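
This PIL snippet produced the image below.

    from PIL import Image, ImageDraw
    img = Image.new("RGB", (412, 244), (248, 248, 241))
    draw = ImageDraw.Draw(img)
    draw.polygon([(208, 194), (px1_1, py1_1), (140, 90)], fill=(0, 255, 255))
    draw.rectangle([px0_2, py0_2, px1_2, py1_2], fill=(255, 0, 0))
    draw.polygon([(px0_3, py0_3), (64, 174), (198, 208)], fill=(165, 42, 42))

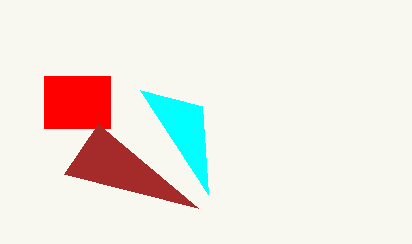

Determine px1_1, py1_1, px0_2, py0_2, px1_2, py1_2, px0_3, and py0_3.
px1_1 = 202
py1_1 = 106
px0_2 = 44
py0_2 = 76
px1_2 = 110
py1_2 = 128
px0_3 = 98
py0_3 = 124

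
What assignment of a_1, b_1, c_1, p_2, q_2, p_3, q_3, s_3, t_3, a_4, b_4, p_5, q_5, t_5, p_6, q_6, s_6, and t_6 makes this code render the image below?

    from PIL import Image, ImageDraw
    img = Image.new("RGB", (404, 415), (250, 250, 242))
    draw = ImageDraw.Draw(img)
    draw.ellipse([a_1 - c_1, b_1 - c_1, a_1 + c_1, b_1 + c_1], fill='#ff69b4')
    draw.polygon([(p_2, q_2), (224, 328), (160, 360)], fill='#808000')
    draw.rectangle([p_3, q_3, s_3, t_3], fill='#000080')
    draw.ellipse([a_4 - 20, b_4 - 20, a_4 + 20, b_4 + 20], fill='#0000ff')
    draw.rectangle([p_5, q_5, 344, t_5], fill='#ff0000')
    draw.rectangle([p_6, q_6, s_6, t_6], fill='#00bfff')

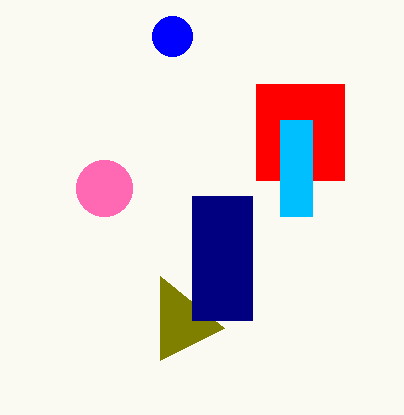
a_1 = 104; b_1 = 188; c_1 = 28; p_2 = 160; q_2 = 276; p_3 = 192; q_3 = 196; s_3 = 252; t_3 = 320; a_4 = 172; b_4 = 36; p_5 = 256; q_5 = 84; t_5 = 180; p_6 = 280; q_6 = 120; s_6 = 312; t_6 = 216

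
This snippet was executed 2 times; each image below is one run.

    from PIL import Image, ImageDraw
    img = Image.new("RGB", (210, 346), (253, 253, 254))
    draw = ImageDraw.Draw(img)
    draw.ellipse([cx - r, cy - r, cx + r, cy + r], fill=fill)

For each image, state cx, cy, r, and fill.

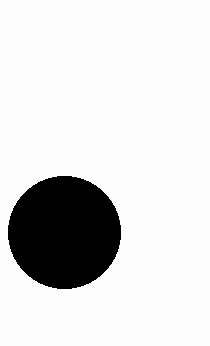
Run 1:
cx = 64
cy = 232
r = 56
fill = 'black'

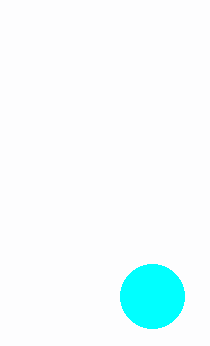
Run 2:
cx = 152
cy = 296
r = 32
fill = 'cyan'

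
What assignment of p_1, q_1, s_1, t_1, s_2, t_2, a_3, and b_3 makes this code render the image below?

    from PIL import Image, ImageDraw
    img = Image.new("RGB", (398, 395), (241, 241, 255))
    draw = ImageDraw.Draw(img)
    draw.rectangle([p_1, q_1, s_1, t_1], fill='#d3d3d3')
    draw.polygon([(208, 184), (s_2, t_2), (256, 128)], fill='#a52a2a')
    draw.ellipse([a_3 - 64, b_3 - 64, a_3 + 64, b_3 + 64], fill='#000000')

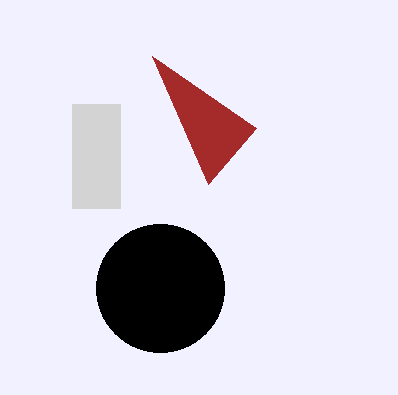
p_1 = 72, q_1 = 104, s_1 = 120, t_1 = 208, s_2 = 152, t_2 = 56, a_3 = 160, b_3 = 288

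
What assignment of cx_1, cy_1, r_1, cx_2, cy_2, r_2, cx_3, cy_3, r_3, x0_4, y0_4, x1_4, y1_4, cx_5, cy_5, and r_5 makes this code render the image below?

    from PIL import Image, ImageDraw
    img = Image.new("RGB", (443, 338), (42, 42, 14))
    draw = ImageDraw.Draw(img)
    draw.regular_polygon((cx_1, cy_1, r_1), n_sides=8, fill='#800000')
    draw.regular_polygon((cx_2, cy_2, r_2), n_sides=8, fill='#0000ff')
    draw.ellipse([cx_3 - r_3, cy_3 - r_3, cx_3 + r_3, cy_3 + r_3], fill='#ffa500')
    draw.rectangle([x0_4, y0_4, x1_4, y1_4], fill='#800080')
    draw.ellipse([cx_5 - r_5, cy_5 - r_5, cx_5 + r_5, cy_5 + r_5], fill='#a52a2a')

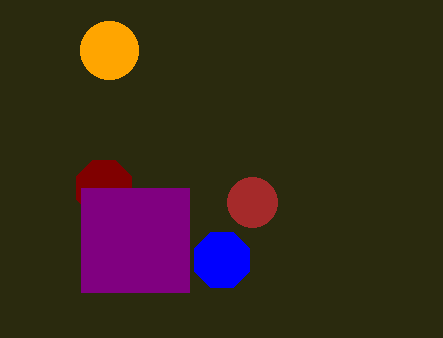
cx_1 = 104
cy_1 = 188
r_1 = 30
cx_2 = 222
cy_2 = 260
r_2 = 30
cx_3 = 109
cy_3 = 50
r_3 = 29
x0_4 = 81
y0_4 = 188
x1_4 = 189
y1_4 = 292
cx_5 = 252
cy_5 = 202
r_5 = 25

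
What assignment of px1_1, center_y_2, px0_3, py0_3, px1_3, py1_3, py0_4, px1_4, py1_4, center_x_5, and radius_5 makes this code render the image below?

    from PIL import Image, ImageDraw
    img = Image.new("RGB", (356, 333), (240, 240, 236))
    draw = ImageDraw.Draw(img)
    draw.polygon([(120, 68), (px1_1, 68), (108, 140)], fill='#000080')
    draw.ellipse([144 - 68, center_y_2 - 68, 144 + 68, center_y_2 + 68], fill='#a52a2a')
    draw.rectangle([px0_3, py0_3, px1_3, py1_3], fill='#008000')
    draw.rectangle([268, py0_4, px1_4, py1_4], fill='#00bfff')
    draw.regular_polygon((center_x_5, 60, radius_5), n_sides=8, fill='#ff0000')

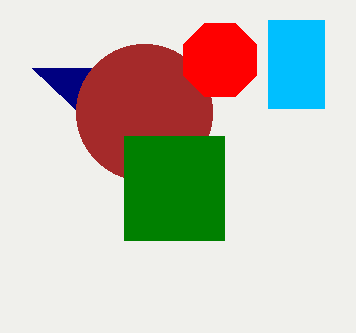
px1_1 = 32, center_y_2 = 112, px0_3 = 124, py0_3 = 136, px1_3 = 224, py1_3 = 240, py0_4 = 20, px1_4 = 324, py1_4 = 108, center_x_5 = 220, radius_5 = 40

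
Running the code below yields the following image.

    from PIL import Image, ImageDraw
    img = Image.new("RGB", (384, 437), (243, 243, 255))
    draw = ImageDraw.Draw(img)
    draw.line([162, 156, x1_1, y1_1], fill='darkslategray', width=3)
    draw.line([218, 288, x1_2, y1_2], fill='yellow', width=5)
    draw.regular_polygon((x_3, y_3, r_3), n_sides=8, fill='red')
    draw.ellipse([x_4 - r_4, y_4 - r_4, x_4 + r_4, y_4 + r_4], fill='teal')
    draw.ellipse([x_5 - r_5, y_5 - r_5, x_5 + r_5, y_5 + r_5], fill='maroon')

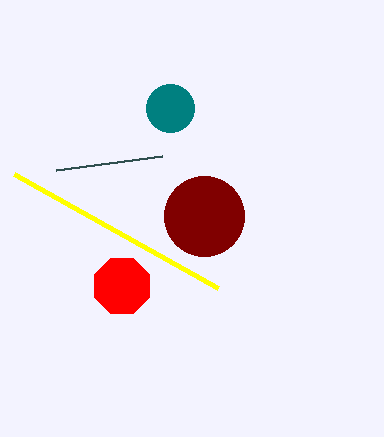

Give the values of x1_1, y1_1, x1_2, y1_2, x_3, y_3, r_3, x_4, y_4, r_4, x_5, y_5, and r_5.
x1_1 = 56
y1_1 = 170
x1_2 = 14
y1_2 = 174
x_3 = 122
y_3 = 286
r_3 = 30
x_4 = 170
y_4 = 108
r_4 = 24
x_5 = 204
y_5 = 216
r_5 = 40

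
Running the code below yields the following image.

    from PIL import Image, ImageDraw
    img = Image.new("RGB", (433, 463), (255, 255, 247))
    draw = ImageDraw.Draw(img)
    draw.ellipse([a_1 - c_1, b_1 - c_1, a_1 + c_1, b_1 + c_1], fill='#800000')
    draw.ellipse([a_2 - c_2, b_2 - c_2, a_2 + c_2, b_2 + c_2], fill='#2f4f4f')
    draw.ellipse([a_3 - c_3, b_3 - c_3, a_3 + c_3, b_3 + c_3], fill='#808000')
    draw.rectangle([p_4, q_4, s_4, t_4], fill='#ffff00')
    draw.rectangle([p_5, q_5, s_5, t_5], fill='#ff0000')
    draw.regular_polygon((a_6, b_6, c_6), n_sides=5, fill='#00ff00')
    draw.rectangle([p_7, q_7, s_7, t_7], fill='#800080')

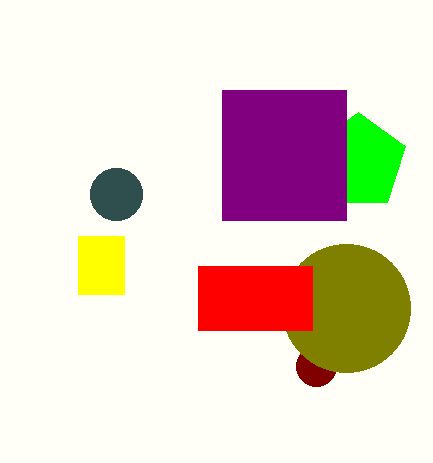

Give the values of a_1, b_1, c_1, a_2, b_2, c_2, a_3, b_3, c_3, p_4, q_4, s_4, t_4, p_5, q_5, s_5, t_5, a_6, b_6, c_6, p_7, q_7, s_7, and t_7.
a_1 = 316, b_1 = 366, c_1 = 20, a_2 = 116, b_2 = 194, c_2 = 26, a_3 = 346, b_3 = 308, c_3 = 64, p_4 = 78, q_4 = 236, s_4 = 124, t_4 = 294, p_5 = 198, q_5 = 266, s_5 = 312, t_5 = 330, a_6 = 358, b_6 = 162, c_6 = 50, p_7 = 222, q_7 = 90, s_7 = 346, t_7 = 220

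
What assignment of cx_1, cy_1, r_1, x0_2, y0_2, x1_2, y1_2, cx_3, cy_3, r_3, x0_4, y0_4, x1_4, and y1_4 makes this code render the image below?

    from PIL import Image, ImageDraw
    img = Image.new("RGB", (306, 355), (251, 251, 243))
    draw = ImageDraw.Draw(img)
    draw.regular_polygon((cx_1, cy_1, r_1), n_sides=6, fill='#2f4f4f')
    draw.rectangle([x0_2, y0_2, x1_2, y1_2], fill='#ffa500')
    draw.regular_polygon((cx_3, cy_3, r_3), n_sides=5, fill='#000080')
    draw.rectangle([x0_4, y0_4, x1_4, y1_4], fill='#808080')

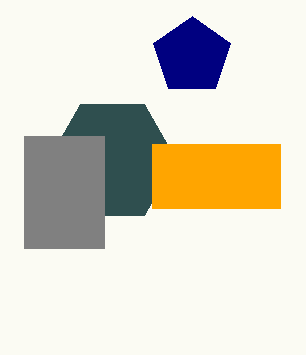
cx_1 = 112, cy_1 = 160, r_1 = 64, x0_2 = 152, y0_2 = 144, x1_2 = 280, y1_2 = 208, cx_3 = 192, cy_3 = 56, r_3 = 40, x0_4 = 24, y0_4 = 136, x1_4 = 104, y1_4 = 248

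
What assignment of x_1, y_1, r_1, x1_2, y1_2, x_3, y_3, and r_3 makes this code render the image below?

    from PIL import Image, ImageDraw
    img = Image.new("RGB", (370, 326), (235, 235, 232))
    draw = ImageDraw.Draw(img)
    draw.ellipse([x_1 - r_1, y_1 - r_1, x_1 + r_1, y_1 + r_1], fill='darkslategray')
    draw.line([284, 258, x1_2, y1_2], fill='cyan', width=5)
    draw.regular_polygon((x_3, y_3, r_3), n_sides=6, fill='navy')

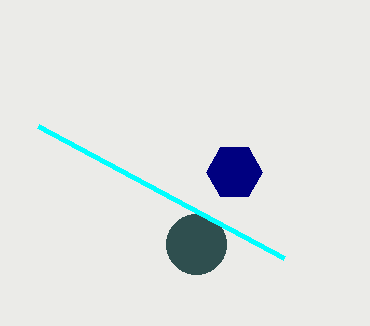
x_1 = 196, y_1 = 244, r_1 = 30, x1_2 = 38, y1_2 = 126, x_3 = 234, y_3 = 172, r_3 = 28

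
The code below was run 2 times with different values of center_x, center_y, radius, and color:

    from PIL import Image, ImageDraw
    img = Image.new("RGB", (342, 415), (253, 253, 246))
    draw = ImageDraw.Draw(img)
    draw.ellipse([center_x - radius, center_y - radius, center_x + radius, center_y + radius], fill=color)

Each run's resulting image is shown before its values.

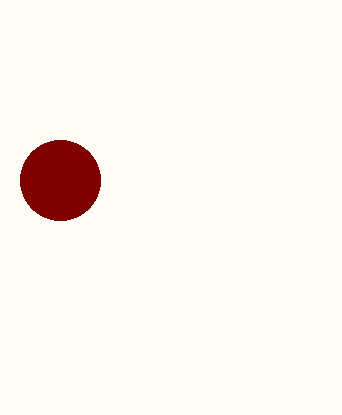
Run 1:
center_x = 60, center_y = 180, radius = 40, color = 'maroon'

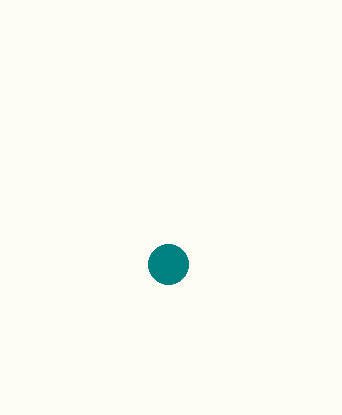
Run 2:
center_x = 168; center_y = 264; radius = 20; color = 'teal'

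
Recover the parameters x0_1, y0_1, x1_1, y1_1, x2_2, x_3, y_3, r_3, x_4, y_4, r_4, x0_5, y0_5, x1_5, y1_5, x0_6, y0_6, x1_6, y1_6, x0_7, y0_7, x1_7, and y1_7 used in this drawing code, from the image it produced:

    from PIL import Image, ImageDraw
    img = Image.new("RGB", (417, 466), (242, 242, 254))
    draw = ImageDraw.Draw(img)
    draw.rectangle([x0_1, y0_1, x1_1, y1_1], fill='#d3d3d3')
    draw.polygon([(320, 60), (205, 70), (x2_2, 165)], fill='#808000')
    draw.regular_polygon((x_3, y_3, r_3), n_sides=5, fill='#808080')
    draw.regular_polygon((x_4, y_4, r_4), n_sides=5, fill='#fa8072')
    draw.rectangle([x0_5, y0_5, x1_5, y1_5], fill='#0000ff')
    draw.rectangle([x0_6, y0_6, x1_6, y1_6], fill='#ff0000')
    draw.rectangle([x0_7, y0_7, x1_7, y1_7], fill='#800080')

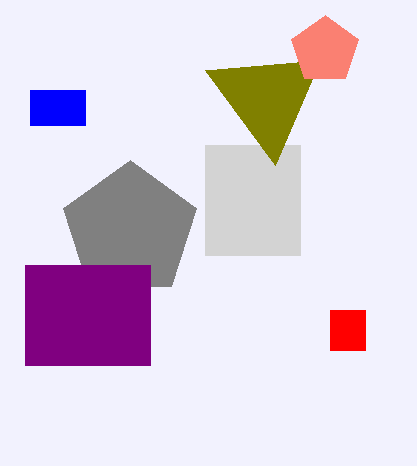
x0_1 = 205
y0_1 = 145
x1_1 = 300
y1_1 = 255
x2_2 = 275
x_3 = 130
y_3 = 230
r_3 = 70
x_4 = 325
y_4 = 50
r_4 = 35
x0_5 = 30
y0_5 = 90
x1_5 = 85
y1_5 = 125
x0_6 = 330
y0_6 = 310
x1_6 = 365
y1_6 = 350
x0_7 = 25
y0_7 = 265
x1_7 = 150
y1_7 = 365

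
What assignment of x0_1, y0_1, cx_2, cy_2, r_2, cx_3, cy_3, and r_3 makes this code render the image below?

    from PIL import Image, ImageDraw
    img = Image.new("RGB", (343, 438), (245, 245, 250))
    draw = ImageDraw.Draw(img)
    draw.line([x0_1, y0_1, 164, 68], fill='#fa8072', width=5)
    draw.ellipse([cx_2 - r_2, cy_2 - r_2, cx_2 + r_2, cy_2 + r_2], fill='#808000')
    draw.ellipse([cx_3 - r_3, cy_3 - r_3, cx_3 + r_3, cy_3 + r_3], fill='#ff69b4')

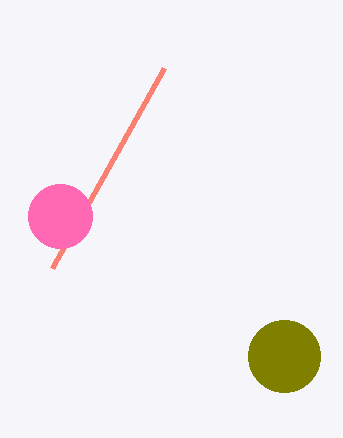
x0_1 = 52; y0_1 = 268; cx_2 = 284; cy_2 = 356; r_2 = 36; cx_3 = 60; cy_3 = 216; r_3 = 32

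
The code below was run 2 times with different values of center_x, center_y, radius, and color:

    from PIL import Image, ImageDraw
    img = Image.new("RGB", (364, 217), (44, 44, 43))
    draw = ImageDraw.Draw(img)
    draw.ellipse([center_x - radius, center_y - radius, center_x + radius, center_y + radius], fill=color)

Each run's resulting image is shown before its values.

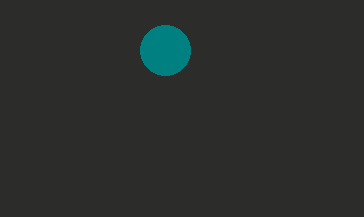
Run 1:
center_x = 165
center_y = 50
radius = 25
color = 'teal'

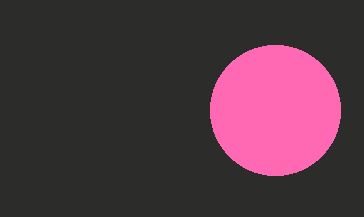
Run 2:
center_x = 275; center_y = 110; radius = 65; color = 'hotpink'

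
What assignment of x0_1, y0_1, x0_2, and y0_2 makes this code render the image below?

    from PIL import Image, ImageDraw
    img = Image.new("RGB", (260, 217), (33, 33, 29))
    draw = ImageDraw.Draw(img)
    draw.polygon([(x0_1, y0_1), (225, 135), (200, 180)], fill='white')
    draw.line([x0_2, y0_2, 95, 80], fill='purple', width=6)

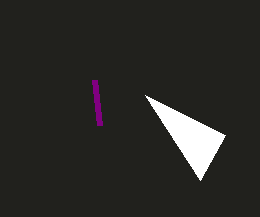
x0_1 = 145; y0_1 = 95; x0_2 = 100; y0_2 = 125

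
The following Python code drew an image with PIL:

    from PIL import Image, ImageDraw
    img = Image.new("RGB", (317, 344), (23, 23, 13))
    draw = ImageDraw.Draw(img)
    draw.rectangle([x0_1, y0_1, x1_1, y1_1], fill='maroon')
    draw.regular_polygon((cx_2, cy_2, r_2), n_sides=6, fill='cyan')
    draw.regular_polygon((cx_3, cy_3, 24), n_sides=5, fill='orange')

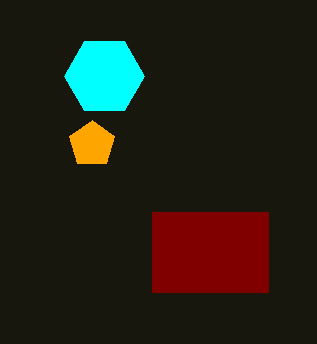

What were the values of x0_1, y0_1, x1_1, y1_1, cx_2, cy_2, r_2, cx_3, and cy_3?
x0_1 = 152; y0_1 = 212; x1_1 = 268; y1_1 = 292; cx_2 = 104; cy_2 = 76; r_2 = 40; cx_3 = 92; cy_3 = 144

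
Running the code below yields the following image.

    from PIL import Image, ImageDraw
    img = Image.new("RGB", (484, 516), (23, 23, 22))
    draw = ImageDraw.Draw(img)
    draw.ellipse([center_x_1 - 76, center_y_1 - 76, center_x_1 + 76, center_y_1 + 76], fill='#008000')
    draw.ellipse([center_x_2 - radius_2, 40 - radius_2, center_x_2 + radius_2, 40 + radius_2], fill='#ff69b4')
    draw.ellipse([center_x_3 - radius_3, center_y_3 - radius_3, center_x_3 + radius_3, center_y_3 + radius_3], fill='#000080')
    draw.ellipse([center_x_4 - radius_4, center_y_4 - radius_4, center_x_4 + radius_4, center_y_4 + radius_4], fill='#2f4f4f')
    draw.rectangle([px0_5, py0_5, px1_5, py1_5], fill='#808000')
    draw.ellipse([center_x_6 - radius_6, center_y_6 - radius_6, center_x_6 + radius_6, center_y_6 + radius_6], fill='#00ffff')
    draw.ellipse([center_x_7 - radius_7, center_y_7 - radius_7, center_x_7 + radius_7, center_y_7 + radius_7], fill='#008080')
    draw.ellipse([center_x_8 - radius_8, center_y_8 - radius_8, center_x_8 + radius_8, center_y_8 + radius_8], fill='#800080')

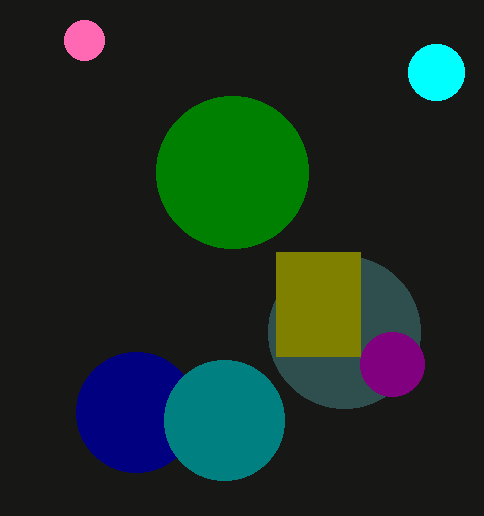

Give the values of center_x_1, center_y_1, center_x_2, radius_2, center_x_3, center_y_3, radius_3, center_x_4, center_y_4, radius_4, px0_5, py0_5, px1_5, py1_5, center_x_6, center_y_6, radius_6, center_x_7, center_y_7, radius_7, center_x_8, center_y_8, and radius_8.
center_x_1 = 232
center_y_1 = 172
center_x_2 = 84
radius_2 = 20
center_x_3 = 136
center_y_3 = 412
radius_3 = 60
center_x_4 = 344
center_y_4 = 332
radius_4 = 76
px0_5 = 276
py0_5 = 252
px1_5 = 360
py1_5 = 356
center_x_6 = 436
center_y_6 = 72
radius_6 = 28
center_x_7 = 224
center_y_7 = 420
radius_7 = 60
center_x_8 = 392
center_y_8 = 364
radius_8 = 32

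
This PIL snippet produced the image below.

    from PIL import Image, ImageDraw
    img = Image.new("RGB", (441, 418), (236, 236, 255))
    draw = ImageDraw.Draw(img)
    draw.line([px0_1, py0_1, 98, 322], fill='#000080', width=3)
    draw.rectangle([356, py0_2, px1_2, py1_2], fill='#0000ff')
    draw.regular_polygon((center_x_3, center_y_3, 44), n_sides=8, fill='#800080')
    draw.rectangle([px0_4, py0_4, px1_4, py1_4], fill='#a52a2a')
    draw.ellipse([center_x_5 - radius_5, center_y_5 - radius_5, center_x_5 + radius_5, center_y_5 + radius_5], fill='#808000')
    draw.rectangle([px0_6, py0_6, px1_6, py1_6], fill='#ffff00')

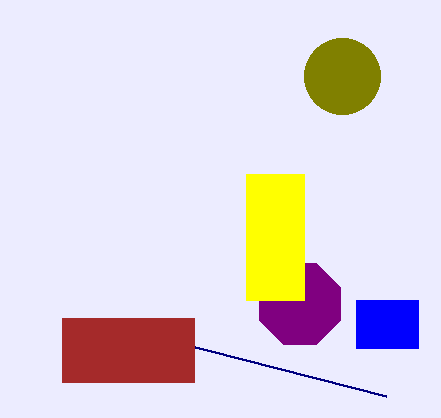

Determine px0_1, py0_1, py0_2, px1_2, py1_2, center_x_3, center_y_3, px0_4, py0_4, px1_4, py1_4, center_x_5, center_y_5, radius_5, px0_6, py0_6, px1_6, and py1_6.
px0_1 = 386
py0_1 = 396
py0_2 = 300
px1_2 = 418
py1_2 = 348
center_x_3 = 300
center_y_3 = 304
px0_4 = 62
py0_4 = 318
px1_4 = 194
py1_4 = 382
center_x_5 = 342
center_y_5 = 76
radius_5 = 38
px0_6 = 246
py0_6 = 174
px1_6 = 304
py1_6 = 300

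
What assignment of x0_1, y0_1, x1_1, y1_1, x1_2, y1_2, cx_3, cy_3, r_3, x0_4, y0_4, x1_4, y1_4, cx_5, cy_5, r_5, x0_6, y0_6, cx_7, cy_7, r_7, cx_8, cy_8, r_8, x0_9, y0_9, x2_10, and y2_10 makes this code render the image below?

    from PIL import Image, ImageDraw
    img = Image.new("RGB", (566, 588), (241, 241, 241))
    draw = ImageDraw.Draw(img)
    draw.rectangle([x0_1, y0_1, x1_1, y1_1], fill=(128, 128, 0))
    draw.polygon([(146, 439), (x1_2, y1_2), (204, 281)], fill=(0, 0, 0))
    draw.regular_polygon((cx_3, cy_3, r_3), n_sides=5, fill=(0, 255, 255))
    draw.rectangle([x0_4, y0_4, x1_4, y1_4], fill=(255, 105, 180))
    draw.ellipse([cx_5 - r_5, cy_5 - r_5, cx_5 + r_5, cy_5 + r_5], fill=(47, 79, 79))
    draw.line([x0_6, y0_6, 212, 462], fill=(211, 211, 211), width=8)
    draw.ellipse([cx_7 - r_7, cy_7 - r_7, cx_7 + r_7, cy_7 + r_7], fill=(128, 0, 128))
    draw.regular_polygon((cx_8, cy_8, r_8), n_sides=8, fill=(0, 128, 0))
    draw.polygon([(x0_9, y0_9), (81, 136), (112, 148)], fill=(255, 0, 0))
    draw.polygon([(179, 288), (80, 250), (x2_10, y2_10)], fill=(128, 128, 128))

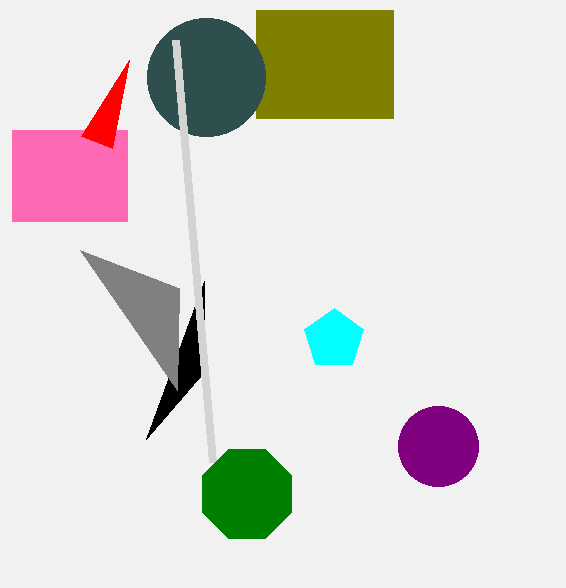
x0_1 = 256; y0_1 = 10; x1_1 = 393; y1_1 = 118; x1_2 = 203; y1_2 = 373; cx_3 = 334; cy_3 = 339; r_3 = 31; x0_4 = 12; y0_4 = 130; x1_4 = 127; y1_4 = 221; cx_5 = 206; cy_5 = 77; r_5 = 59; x0_6 = 175; y0_6 = 40; cx_7 = 438; cy_7 = 446; r_7 = 40; cx_8 = 247; cy_8 = 494; r_8 = 48; x0_9 = 129; y0_9 = 60; x2_10 = 177; y2_10 = 390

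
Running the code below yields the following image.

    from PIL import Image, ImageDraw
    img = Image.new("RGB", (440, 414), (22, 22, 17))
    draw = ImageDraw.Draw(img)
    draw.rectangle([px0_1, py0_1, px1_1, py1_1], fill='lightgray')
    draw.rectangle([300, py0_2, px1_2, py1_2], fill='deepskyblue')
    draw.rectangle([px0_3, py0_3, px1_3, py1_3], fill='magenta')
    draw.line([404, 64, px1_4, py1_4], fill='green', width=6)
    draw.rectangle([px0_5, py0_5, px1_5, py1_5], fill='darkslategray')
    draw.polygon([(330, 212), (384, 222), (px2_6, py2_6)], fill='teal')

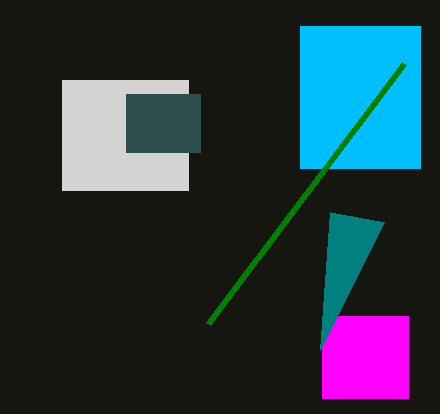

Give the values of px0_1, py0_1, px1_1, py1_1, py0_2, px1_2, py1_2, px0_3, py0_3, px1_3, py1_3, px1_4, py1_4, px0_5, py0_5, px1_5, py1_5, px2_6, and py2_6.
px0_1 = 62
py0_1 = 80
px1_1 = 188
py1_1 = 190
py0_2 = 26
px1_2 = 420
py1_2 = 168
px0_3 = 322
py0_3 = 316
px1_3 = 408
py1_3 = 398
px1_4 = 208
py1_4 = 324
px0_5 = 126
py0_5 = 94
px1_5 = 200
py1_5 = 152
px2_6 = 320
py2_6 = 350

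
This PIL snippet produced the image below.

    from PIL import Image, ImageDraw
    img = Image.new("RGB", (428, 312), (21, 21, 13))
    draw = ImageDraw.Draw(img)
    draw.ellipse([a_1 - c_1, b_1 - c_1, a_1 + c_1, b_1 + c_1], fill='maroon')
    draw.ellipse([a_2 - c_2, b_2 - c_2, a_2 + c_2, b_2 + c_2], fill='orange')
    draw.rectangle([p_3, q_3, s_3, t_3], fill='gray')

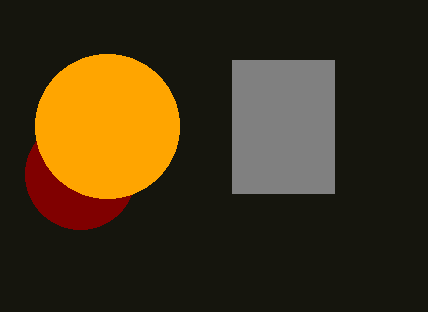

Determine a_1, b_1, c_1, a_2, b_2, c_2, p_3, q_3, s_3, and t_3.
a_1 = 80; b_1 = 174; c_1 = 55; a_2 = 107; b_2 = 126; c_2 = 72; p_3 = 232; q_3 = 60; s_3 = 334; t_3 = 193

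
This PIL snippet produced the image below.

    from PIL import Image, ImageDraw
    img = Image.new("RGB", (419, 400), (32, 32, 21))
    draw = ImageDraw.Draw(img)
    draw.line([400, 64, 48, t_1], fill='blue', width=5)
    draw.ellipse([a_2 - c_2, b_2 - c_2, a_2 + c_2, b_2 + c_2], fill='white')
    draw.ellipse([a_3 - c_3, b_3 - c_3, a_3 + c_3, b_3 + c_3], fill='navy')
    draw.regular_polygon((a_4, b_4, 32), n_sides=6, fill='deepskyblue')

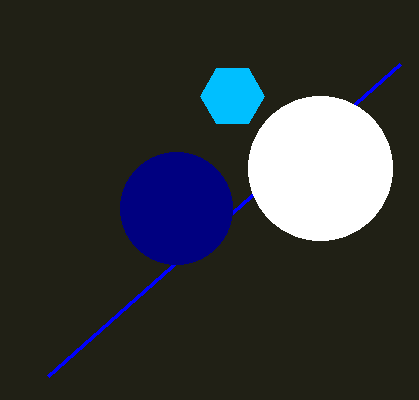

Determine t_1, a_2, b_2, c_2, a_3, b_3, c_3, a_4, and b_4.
t_1 = 376, a_2 = 320, b_2 = 168, c_2 = 72, a_3 = 176, b_3 = 208, c_3 = 56, a_4 = 232, b_4 = 96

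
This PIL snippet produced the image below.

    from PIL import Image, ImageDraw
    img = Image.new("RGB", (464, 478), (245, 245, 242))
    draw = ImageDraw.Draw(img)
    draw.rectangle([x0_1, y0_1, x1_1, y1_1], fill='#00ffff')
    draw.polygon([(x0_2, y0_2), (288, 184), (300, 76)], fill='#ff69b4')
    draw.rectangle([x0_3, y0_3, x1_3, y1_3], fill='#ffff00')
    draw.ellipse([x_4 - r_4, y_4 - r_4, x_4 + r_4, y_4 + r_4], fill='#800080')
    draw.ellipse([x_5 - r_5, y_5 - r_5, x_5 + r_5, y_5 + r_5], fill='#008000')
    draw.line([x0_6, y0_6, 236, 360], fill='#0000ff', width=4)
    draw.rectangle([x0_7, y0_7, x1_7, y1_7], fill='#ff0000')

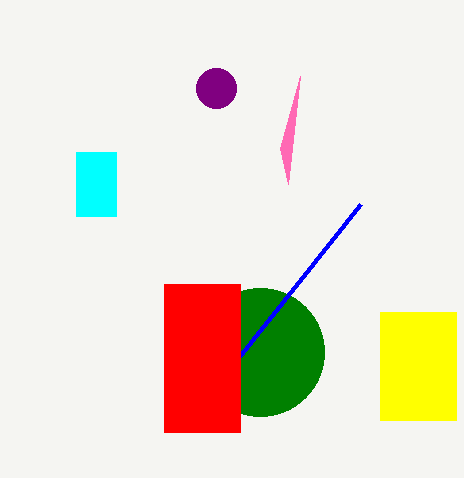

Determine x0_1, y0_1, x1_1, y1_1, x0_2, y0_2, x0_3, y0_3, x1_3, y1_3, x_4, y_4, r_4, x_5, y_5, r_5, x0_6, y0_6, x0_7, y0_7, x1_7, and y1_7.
x0_1 = 76; y0_1 = 152; x1_1 = 116; y1_1 = 216; x0_2 = 280; y0_2 = 148; x0_3 = 380; y0_3 = 312; x1_3 = 456; y1_3 = 420; x_4 = 216; y_4 = 88; r_4 = 20; x_5 = 260; y_5 = 352; r_5 = 64; x0_6 = 360; y0_6 = 204; x0_7 = 164; y0_7 = 284; x1_7 = 240; y1_7 = 432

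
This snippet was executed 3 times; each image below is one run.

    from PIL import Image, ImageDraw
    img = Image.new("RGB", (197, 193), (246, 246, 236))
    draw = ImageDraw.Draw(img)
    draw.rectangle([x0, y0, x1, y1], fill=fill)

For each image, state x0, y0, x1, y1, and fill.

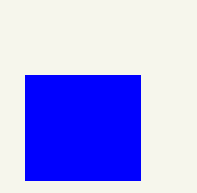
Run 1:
x0 = 25; y0 = 75; x1 = 140; y1 = 180; fill = 'blue'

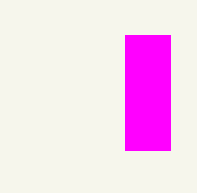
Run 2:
x0 = 125
y0 = 35
x1 = 170
y1 = 150
fill = 'magenta'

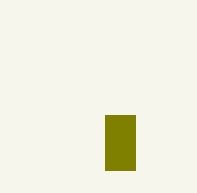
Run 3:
x0 = 105, y0 = 115, x1 = 135, y1 = 170, fill = 'olive'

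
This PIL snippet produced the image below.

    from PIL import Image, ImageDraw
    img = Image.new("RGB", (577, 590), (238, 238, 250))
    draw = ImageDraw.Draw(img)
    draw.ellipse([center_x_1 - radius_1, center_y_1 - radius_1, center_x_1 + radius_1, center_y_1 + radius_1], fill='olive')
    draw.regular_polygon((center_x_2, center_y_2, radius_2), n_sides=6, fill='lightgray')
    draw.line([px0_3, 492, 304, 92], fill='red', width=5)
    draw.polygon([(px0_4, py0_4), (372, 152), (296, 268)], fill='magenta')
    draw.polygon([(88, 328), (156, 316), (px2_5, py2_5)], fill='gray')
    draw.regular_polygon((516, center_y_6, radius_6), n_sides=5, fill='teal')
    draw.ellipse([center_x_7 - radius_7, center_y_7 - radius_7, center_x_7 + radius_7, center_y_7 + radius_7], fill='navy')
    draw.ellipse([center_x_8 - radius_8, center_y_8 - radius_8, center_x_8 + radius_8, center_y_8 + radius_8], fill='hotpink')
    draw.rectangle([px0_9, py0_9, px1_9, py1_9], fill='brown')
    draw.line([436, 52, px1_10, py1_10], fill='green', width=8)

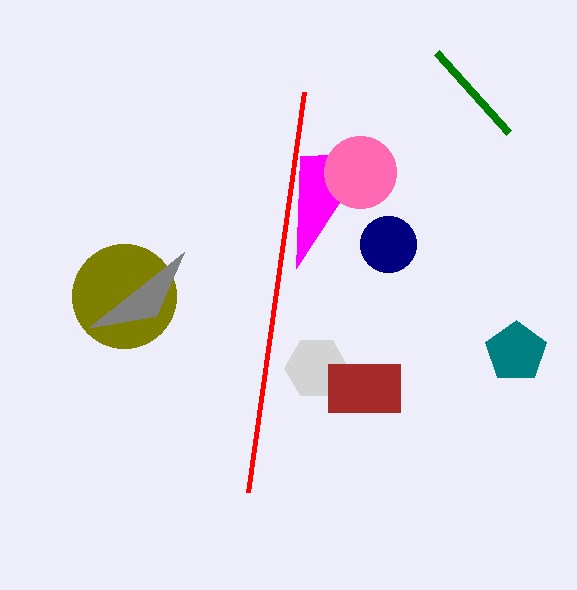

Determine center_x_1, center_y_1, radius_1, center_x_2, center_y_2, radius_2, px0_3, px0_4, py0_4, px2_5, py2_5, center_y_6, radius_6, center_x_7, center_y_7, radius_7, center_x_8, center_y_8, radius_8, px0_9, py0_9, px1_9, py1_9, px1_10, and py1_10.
center_x_1 = 124; center_y_1 = 296; radius_1 = 52; center_x_2 = 316; center_y_2 = 368; radius_2 = 32; px0_3 = 248; px0_4 = 300; py0_4 = 156; px2_5 = 184; py2_5 = 252; center_y_6 = 352; radius_6 = 32; center_x_7 = 388; center_y_7 = 244; radius_7 = 28; center_x_8 = 360; center_y_8 = 172; radius_8 = 36; px0_9 = 328; py0_9 = 364; px1_9 = 400; py1_9 = 412; px1_10 = 508; py1_10 = 132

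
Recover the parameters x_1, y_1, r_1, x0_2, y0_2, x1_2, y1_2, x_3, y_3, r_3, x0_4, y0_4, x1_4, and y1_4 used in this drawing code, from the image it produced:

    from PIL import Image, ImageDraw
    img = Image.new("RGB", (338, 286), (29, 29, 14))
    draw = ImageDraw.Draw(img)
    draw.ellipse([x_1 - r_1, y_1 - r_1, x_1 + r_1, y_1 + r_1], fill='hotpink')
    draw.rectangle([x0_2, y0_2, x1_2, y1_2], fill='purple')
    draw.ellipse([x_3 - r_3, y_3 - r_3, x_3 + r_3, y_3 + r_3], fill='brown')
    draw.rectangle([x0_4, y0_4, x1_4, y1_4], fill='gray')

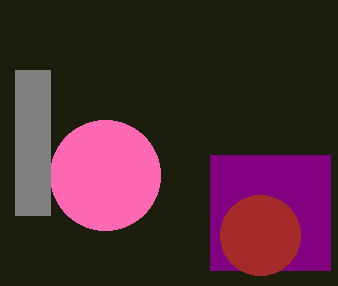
x_1 = 105; y_1 = 175; r_1 = 55; x0_2 = 210; y0_2 = 155; x1_2 = 330; y1_2 = 270; x_3 = 260; y_3 = 235; r_3 = 40; x0_4 = 15; y0_4 = 70; x1_4 = 50; y1_4 = 215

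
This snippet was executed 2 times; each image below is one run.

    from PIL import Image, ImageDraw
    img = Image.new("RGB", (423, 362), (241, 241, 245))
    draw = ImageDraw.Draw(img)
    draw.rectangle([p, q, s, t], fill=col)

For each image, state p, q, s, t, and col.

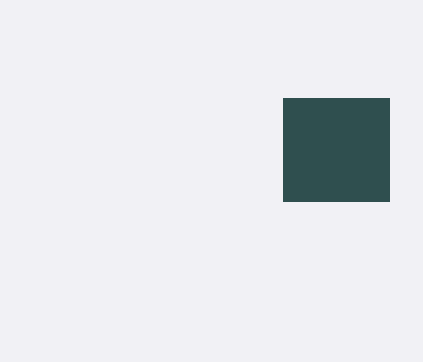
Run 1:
p = 283, q = 98, s = 389, t = 201, col = 'darkslategray'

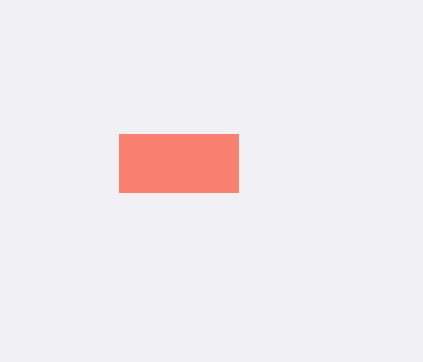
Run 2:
p = 119, q = 134, s = 238, t = 192, col = 'salmon'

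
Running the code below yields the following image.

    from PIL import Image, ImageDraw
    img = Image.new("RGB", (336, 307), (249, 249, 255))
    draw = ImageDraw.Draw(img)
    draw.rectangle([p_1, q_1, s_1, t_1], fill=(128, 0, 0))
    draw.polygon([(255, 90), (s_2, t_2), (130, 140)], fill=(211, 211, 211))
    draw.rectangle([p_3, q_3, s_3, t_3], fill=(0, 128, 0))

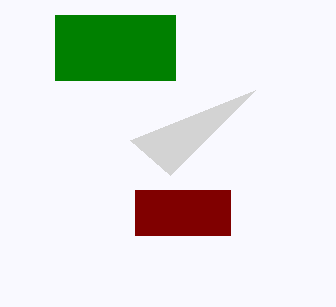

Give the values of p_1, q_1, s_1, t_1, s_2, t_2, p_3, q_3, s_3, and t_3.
p_1 = 135; q_1 = 190; s_1 = 230; t_1 = 235; s_2 = 170; t_2 = 175; p_3 = 55; q_3 = 15; s_3 = 175; t_3 = 80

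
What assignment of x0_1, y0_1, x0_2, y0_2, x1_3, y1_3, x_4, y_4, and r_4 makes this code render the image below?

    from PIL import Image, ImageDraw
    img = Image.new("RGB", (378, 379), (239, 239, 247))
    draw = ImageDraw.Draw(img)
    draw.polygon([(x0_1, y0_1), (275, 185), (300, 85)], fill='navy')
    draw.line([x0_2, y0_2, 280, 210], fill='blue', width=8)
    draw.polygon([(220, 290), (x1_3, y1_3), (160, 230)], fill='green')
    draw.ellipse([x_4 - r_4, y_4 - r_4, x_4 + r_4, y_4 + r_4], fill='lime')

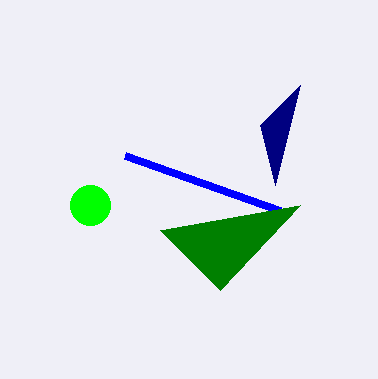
x0_1 = 260; y0_1 = 125; x0_2 = 125; y0_2 = 155; x1_3 = 300; y1_3 = 205; x_4 = 90; y_4 = 205; r_4 = 20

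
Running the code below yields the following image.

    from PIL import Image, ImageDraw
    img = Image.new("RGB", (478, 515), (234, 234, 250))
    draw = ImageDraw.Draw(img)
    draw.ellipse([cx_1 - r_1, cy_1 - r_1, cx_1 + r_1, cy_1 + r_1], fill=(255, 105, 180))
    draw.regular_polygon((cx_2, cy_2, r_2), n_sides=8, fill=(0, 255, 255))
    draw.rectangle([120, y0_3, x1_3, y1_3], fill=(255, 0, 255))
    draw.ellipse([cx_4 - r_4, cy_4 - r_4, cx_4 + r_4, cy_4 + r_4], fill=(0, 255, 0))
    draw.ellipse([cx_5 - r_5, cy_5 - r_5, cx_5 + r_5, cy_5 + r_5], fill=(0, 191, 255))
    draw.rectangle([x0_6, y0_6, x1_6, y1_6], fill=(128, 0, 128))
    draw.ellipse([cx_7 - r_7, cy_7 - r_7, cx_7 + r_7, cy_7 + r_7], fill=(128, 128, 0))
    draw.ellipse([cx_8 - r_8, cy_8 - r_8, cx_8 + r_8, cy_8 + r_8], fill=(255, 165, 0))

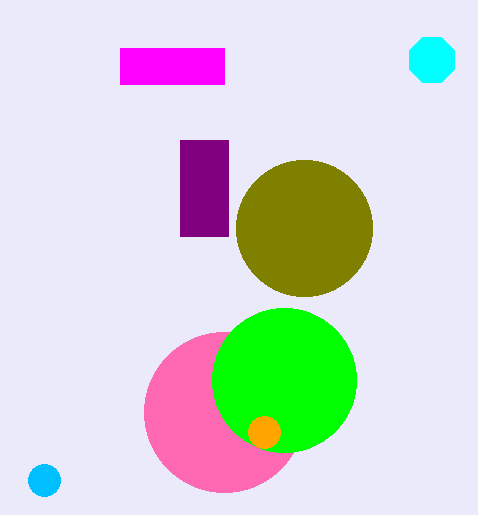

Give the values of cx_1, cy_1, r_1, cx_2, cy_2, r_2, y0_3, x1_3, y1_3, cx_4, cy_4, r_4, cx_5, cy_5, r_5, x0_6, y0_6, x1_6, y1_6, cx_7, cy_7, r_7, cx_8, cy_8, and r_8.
cx_1 = 224
cy_1 = 412
r_1 = 80
cx_2 = 432
cy_2 = 60
r_2 = 24
y0_3 = 48
x1_3 = 224
y1_3 = 84
cx_4 = 284
cy_4 = 380
r_4 = 72
cx_5 = 44
cy_5 = 480
r_5 = 16
x0_6 = 180
y0_6 = 140
x1_6 = 228
y1_6 = 236
cx_7 = 304
cy_7 = 228
r_7 = 68
cx_8 = 264
cy_8 = 432
r_8 = 16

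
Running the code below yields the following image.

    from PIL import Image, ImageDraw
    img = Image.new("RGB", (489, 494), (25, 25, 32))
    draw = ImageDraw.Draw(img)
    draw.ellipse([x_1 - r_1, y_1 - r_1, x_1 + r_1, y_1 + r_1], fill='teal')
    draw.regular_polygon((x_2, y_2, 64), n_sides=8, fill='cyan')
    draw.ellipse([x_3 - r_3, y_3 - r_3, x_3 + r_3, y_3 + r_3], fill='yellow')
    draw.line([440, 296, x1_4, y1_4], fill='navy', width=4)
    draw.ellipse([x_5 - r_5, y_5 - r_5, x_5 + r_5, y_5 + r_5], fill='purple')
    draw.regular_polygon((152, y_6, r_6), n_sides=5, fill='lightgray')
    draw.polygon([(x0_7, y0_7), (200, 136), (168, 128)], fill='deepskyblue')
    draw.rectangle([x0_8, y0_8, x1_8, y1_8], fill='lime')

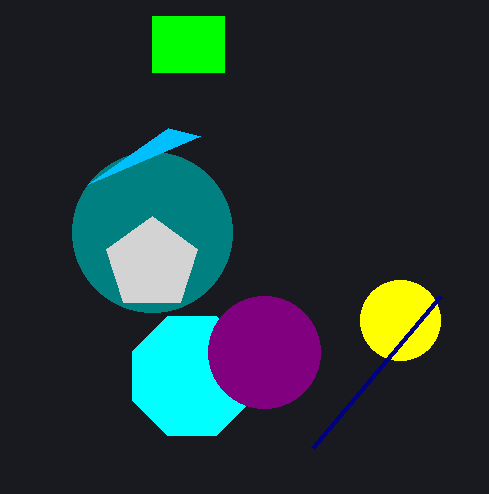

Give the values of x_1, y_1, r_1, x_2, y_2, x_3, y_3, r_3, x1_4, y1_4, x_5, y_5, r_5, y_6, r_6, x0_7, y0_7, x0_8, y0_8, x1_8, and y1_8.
x_1 = 152
y_1 = 232
r_1 = 80
x_2 = 192
y_2 = 376
x_3 = 400
y_3 = 320
r_3 = 40
x1_4 = 312
y1_4 = 448
x_5 = 264
y_5 = 352
r_5 = 56
y_6 = 264
r_6 = 48
x0_7 = 88
y0_7 = 184
x0_8 = 152
y0_8 = 16
x1_8 = 224
y1_8 = 72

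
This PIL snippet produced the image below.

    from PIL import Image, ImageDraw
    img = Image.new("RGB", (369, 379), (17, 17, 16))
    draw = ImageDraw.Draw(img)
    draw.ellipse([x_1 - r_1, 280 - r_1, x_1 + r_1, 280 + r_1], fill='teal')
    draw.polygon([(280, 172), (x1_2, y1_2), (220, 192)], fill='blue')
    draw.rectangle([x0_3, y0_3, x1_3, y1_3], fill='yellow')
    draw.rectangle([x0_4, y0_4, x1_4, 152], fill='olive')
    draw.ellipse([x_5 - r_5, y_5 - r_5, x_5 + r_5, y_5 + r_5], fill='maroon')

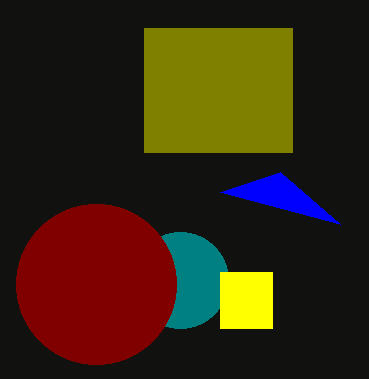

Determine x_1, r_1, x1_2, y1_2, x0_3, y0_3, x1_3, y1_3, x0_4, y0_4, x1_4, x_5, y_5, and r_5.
x_1 = 180, r_1 = 48, x1_2 = 340, y1_2 = 224, x0_3 = 220, y0_3 = 272, x1_3 = 272, y1_3 = 328, x0_4 = 144, y0_4 = 28, x1_4 = 292, x_5 = 96, y_5 = 284, r_5 = 80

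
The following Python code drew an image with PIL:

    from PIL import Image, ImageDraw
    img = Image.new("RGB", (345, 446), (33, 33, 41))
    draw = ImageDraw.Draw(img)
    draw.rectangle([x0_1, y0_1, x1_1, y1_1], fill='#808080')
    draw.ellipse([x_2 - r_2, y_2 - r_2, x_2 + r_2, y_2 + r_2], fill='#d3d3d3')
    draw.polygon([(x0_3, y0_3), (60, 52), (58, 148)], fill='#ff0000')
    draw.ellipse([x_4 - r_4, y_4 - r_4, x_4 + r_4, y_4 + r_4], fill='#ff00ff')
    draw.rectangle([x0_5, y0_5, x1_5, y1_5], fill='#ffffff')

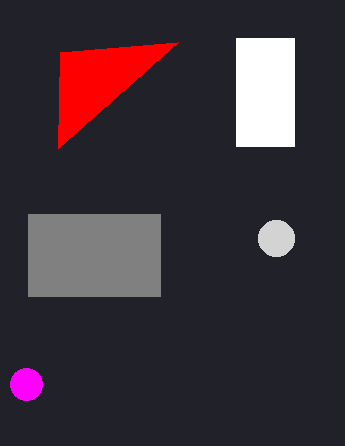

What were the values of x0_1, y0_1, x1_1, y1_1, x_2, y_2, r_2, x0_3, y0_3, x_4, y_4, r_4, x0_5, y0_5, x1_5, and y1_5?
x0_1 = 28; y0_1 = 214; x1_1 = 160; y1_1 = 296; x_2 = 276; y_2 = 238; r_2 = 18; x0_3 = 178; y0_3 = 42; x_4 = 26; y_4 = 384; r_4 = 16; x0_5 = 236; y0_5 = 38; x1_5 = 294; y1_5 = 146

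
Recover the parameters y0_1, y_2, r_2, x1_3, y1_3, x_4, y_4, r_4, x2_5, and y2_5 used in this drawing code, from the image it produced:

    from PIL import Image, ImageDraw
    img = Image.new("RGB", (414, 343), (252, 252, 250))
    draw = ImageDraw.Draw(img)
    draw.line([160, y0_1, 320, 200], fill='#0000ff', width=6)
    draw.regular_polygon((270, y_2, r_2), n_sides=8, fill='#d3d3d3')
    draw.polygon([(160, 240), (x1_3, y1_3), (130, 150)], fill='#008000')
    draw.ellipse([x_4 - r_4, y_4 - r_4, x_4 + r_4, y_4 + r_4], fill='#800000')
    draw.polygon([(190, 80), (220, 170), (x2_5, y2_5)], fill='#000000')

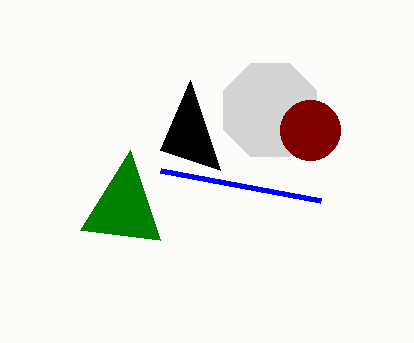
y0_1 = 170
y_2 = 110
r_2 = 50
x1_3 = 80
y1_3 = 230
x_4 = 310
y_4 = 130
r_4 = 30
x2_5 = 160
y2_5 = 150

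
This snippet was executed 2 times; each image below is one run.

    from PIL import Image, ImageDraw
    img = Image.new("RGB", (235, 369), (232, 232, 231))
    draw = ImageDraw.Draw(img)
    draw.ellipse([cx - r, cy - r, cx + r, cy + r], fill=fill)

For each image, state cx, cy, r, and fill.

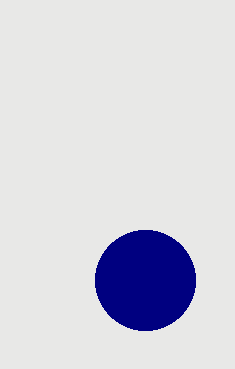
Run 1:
cx = 145
cy = 280
r = 50
fill = 'navy'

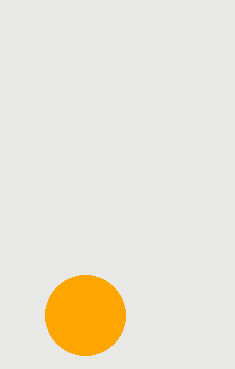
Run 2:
cx = 85, cy = 315, r = 40, fill = 'orange'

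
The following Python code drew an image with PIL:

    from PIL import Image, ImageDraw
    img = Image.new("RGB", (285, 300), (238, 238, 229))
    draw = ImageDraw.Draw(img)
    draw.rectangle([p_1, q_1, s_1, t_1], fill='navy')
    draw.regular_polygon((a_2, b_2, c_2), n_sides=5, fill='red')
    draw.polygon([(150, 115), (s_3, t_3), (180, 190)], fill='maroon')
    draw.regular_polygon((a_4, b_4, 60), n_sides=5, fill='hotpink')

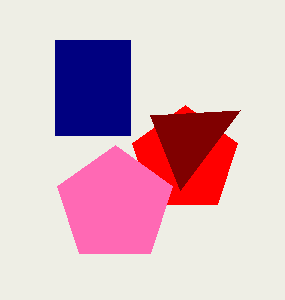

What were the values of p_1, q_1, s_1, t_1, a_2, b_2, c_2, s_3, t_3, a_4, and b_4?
p_1 = 55; q_1 = 40; s_1 = 130; t_1 = 135; a_2 = 185; b_2 = 160; c_2 = 55; s_3 = 240; t_3 = 110; a_4 = 115; b_4 = 205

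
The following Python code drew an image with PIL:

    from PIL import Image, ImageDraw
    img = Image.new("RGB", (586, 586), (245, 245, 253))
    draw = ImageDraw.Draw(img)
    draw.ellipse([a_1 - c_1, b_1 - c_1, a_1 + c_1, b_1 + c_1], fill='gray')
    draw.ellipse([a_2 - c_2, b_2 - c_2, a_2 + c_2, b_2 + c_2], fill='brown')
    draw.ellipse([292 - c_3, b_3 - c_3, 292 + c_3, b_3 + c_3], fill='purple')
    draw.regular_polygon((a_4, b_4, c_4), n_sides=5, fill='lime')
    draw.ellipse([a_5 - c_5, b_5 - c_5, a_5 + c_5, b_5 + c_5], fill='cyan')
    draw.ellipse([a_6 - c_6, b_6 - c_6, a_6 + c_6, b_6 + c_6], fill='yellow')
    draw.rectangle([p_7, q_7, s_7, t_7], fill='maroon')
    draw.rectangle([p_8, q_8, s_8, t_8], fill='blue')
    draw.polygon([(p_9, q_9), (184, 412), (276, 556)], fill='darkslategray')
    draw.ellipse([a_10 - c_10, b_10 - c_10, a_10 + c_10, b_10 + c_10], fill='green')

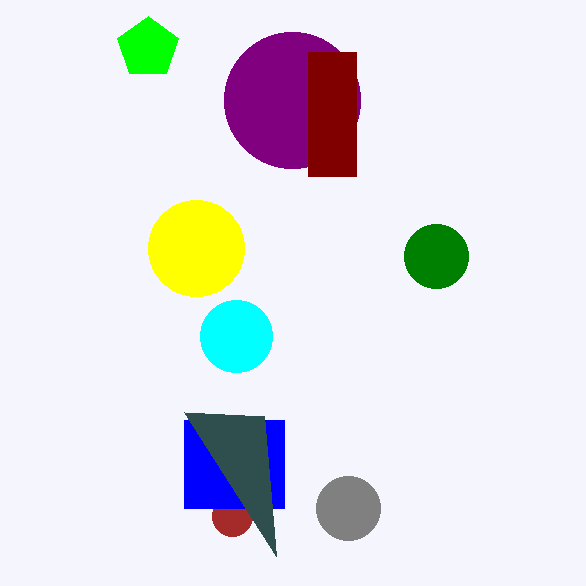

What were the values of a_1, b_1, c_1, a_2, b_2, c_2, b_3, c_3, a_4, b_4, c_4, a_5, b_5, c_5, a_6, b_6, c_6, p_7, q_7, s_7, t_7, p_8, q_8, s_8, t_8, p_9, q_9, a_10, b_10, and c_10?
a_1 = 348; b_1 = 508; c_1 = 32; a_2 = 232; b_2 = 516; c_2 = 20; b_3 = 100; c_3 = 68; a_4 = 148; b_4 = 48; c_4 = 32; a_5 = 236; b_5 = 336; c_5 = 36; a_6 = 196; b_6 = 248; c_6 = 48; p_7 = 308; q_7 = 52; s_7 = 356; t_7 = 176; p_8 = 184; q_8 = 420; s_8 = 284; t_8 = 508; p_9 = 264; q_9 = 416; a_10 = 436; b_10 = 256; c_10 = 32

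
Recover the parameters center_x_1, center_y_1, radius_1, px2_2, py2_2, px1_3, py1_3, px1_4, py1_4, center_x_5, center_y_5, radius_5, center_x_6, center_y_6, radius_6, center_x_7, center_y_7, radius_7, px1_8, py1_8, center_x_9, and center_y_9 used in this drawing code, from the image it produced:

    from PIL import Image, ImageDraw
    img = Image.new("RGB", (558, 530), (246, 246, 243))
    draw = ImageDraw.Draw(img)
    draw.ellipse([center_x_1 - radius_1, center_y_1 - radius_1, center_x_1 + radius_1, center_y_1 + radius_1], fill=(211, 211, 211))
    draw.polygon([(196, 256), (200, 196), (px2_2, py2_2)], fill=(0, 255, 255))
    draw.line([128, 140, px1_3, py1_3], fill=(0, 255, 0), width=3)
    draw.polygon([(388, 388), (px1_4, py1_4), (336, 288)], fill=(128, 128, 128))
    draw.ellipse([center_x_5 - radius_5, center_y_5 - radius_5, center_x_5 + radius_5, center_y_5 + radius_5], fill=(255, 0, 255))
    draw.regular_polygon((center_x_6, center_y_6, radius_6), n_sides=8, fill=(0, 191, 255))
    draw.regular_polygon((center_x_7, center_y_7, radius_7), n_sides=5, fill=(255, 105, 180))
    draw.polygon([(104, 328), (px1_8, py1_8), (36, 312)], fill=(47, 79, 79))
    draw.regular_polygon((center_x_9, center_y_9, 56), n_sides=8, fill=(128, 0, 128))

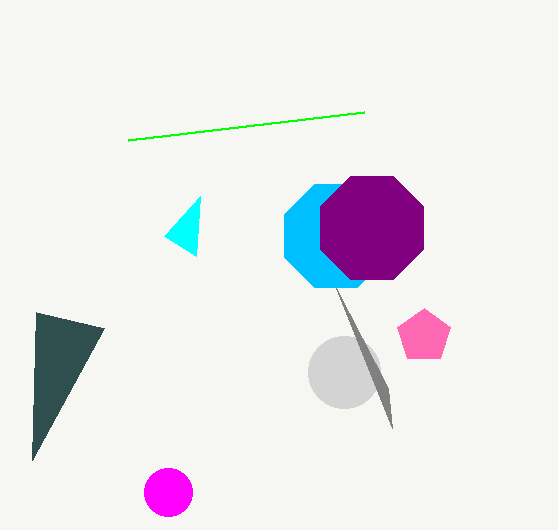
center_x_1 = 344, center_y_1 = 372, radius_1 = 36, px2_2 = 164, py2_2 = 236, px1_3 = 364, py1_3 = 112, px1_4 = 392, py1_4 = 428, center_x_5 = 168, center_y_5 = 492, radius_5 = 24, center_x_6 = 336, center_y_6 = 236, radius_6 = 56, center_x_7 = 424, center_y_7 = 336, radius_7 = 28, px1_8 = 32, py1_8 = 460, center_x_9 = 372, center_y_9 = 228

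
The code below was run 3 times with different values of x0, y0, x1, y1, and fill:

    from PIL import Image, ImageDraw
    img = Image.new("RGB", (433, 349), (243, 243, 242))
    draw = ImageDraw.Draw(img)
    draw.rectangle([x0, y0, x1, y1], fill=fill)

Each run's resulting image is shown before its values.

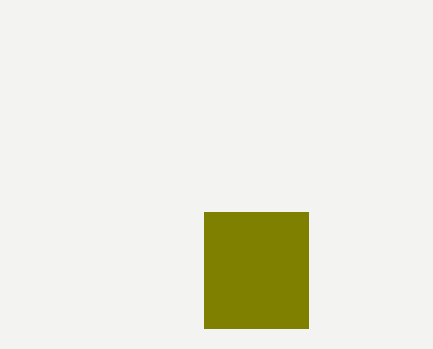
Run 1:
x0 = 204
y0 = 212
x1 = 308
y1 = 328
fill = 'olive'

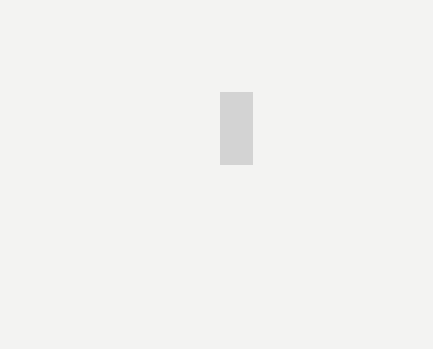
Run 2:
x0 = 220
y0 = 92
x1 = 252
y1 = 164
fill = 'lightgray'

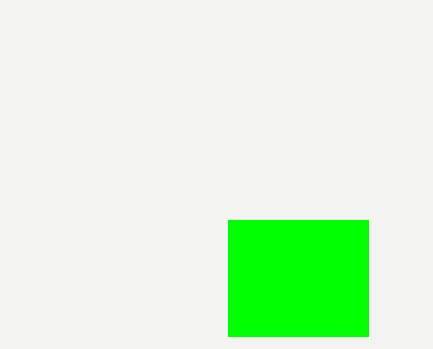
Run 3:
x0 = 228; y0 = 220; x1 = 368; y1 = 336; fill = 'lime'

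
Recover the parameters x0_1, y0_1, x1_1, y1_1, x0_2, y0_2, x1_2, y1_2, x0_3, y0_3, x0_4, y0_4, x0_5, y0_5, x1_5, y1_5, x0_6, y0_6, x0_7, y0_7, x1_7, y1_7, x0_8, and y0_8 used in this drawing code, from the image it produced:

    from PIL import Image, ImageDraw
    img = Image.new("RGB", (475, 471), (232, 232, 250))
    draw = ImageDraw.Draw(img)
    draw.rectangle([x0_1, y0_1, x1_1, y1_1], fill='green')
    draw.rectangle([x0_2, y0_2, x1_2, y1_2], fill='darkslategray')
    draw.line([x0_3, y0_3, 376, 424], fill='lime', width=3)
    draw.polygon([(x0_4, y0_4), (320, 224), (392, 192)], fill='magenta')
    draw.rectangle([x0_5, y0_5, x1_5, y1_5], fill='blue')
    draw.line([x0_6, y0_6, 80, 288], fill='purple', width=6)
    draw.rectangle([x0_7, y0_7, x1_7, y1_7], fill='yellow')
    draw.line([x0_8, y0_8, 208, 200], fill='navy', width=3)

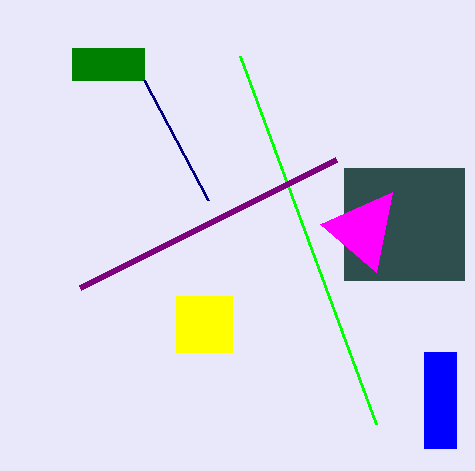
x0_1 = 72
y0_1 = 48
x1_1 = 144
y1_1 = 80
x0_2 = 344
y0_2 = 168
x1_2 = 464
y1_2 = 280
x0_3 = 240
y0_3 = 56
x0_4 = 376
y0_4 = 272
x0_5 = 424
y0_5 = 352
x1_5 = 456
y1_5 = 448
x0_6 = 336
y0_6 = 160
x0_7 = 176
y0_7 = 296
x1_7 = 232
y1_7 = 352
x0_8 = 144
y0_8 = 80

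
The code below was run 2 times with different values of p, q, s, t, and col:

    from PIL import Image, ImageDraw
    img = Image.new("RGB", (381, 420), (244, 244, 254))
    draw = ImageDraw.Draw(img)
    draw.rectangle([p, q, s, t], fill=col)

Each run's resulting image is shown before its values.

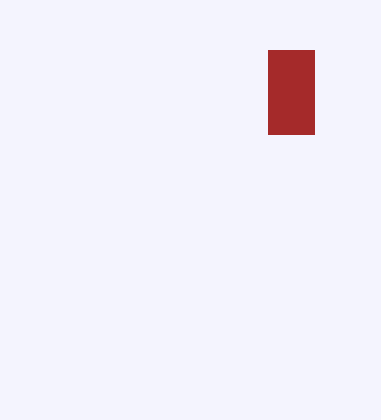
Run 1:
p = 268
q = 50
s = 314
t = 134
col = 'brown'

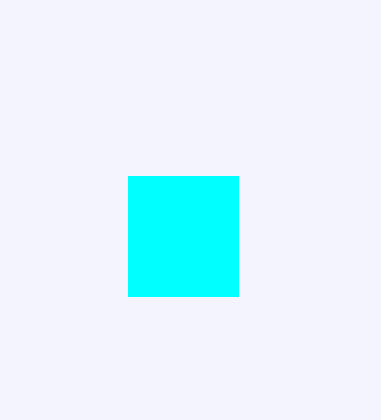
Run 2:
p = 128; q = 176; s = 238; t = 296; col = 'cyan'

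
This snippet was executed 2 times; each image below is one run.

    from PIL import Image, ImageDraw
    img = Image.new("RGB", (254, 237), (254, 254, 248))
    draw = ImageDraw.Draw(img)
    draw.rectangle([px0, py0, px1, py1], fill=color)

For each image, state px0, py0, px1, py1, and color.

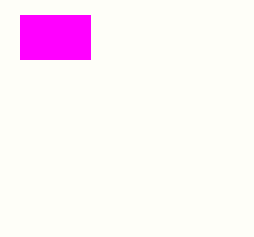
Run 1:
px0 = 20
py0 = 15
px1 = 90
py1 = 59
color = 'magenta'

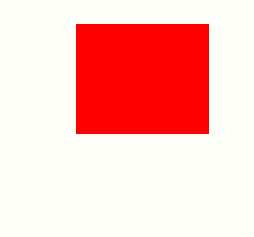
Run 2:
px0 = 76
py0 = 24
px1 = 208
py1 = 133
color = 'red'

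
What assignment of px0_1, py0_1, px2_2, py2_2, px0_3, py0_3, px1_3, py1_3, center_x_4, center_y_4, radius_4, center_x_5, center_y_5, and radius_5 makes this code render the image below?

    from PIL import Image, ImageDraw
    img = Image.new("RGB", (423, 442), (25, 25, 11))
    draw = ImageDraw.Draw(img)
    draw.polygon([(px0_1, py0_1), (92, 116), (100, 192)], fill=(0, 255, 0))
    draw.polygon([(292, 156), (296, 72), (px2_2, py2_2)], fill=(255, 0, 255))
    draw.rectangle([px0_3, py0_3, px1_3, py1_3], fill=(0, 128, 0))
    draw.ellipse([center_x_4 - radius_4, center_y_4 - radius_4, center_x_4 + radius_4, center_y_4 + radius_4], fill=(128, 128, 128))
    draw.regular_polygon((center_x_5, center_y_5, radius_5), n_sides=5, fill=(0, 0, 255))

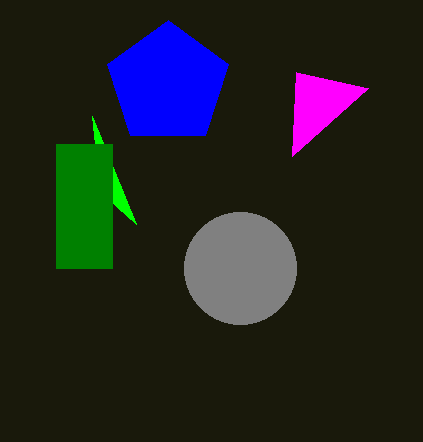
px0_1 = 136, py0_1 = 224, px2_2 = 368, py2_2 = 88, px0_3 = 56, py0_3 = 144, px1_3 = 112, py1_3 = 268, center_x_4 = 240, center_y_4 = 268, radius_4 = 56, center_x_5 = 168, center_y_5 = 84, radius_5 = 64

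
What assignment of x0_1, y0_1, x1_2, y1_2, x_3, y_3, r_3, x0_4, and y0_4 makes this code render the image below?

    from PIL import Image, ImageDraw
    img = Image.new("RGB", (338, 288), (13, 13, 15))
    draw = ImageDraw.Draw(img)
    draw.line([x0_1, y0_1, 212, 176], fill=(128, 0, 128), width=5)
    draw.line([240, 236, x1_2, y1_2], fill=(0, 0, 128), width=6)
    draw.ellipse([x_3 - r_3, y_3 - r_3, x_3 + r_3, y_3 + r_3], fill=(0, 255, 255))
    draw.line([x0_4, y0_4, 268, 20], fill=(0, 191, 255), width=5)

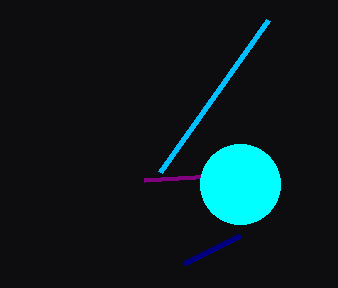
x0_1 = 144, y0_1 = 180, x1_2 = 184, y1_2 = 264, x_3 = 240, y_3 = 184, r_3 = 40, x0_4 = 160, y0_4 = 172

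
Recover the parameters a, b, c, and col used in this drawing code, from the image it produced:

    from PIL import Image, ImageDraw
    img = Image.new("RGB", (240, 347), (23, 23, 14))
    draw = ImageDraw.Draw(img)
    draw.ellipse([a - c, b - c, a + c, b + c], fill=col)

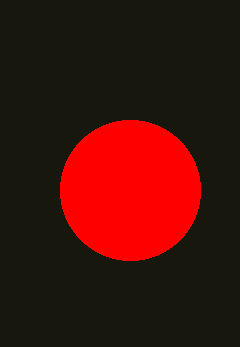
a = 130
b = 190
c = 70
col = 'red'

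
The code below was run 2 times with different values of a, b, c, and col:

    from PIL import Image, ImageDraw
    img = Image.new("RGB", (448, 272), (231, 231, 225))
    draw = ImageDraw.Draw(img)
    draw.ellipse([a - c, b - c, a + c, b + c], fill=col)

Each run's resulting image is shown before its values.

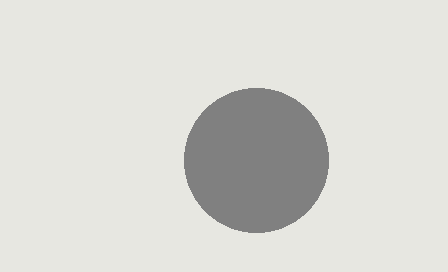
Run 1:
a = 256, b = 160, c = 72, col = 'gray'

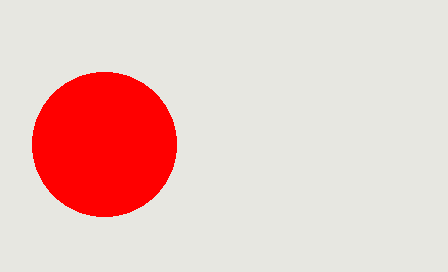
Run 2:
a = 104; b = 144; c = 72; col = 'red'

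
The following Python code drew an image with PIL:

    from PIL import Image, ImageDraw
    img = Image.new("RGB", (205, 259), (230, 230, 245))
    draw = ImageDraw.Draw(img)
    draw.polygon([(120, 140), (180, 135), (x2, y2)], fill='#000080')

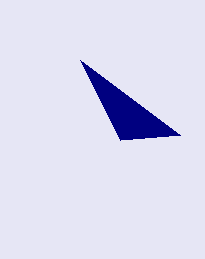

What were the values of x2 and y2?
x2 = 80; y2 = 60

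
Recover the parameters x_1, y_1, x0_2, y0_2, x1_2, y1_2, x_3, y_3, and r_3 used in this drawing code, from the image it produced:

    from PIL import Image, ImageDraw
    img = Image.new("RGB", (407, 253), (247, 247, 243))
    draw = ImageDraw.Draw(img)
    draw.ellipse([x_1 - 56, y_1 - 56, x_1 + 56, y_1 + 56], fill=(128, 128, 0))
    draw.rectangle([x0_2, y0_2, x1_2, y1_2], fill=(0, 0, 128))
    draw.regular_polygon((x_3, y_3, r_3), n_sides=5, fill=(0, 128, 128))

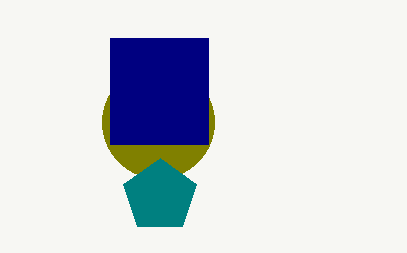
x_1 = 158, y_1 = 122, x0_2 = 110, y0_2 = 38, x1_2 = 208, y1_2 = 144, x_3 = 160, y_3 = 196, r_3 = 38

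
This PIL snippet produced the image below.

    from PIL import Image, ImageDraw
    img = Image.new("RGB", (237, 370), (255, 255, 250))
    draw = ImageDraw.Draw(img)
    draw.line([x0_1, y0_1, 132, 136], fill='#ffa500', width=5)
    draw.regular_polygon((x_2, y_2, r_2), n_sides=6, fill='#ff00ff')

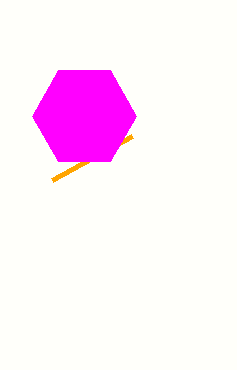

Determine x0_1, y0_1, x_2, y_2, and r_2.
x0_1 = 52
y0_1 = 180
x_2 = 84
y_2 = 116
r_2 = 52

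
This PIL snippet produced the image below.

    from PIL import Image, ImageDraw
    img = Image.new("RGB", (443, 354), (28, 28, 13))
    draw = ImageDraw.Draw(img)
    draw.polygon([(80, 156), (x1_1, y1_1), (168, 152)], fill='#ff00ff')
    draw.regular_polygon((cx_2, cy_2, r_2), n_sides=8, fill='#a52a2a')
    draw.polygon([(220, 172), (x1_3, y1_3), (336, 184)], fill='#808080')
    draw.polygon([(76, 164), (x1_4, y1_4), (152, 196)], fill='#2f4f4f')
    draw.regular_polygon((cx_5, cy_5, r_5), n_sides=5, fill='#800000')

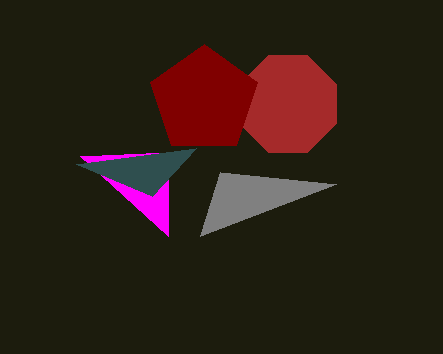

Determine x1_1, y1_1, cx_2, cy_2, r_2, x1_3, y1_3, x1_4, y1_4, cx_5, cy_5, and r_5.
x1_1 = 168
y1_1 = 236
cx_2 = 288
cy_2 = 104
r_2 = 52
x1_3 = 200
y1_3 = 236
x1_4 = 196
y1_4 = 148
cx_5 = 204
cy_5 = 100
r_5 = 56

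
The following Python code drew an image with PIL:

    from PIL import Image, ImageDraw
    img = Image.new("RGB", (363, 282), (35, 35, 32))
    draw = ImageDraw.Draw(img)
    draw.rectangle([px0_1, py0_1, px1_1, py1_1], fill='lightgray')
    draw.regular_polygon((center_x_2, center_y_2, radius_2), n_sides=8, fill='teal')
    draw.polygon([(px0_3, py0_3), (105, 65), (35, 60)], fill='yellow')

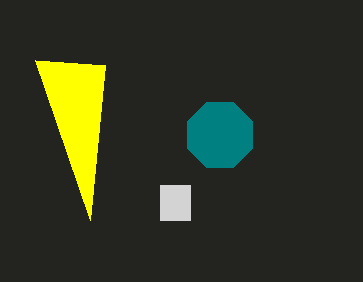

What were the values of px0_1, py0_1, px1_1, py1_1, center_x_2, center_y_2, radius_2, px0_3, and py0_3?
px0_1 = 160, py0_1 = 185, px1_1 = 190, py1_1 = 220, center_x_2 = 220, center_y_2 = 135, radius_2 = 35, px0_3 = 90, py0_3 = 220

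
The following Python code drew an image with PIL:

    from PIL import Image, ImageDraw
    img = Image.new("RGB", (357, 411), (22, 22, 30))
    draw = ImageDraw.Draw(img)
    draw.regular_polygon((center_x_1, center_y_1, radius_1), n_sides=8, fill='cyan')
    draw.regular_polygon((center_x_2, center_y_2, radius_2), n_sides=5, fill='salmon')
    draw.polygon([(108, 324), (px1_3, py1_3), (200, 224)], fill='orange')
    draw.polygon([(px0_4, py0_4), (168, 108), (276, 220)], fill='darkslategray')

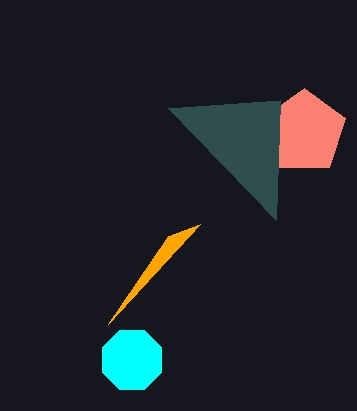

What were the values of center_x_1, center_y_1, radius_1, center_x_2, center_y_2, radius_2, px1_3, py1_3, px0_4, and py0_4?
center_x_1 = 132; center_y_1 = 360; radius_1 = 32; center_x_2 = 304; center_y_2 = 132; radius_2 = 44; px1_3 = 168; py1_3 = 236; px0_4 = 280; py0_4 = 100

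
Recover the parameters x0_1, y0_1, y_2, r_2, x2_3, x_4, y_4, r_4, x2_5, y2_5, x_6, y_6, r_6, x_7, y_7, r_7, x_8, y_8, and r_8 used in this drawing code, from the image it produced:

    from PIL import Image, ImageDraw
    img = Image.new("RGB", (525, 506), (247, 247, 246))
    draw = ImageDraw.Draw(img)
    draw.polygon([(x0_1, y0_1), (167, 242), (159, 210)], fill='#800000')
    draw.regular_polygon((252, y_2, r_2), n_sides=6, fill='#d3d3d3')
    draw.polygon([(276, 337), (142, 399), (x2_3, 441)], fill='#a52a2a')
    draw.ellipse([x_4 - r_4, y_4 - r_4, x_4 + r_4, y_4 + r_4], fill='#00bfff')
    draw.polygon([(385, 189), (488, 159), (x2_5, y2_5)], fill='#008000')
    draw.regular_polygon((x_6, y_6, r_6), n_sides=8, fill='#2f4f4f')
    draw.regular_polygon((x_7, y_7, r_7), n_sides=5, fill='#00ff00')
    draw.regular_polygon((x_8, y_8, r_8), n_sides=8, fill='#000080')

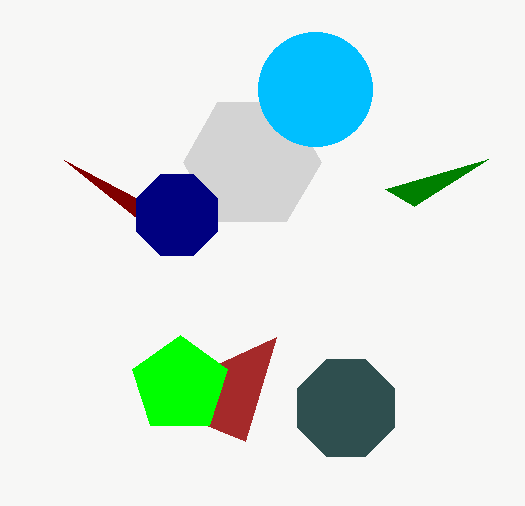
x0_1 = 64
y0_1 = 160
y_2 = 162
r_2 = 69
x2_3 = 245
x_4 = 315
y_4 = 89
r_4 = 57
x2_5 = 414
y2_5 = 206
x_6 = 346
y_6 = 408
r_6 = 52
x_7 = 180
y_7 = 385
r_7 = 50
x_8 = 177
y_8 = 215
r_8 = 44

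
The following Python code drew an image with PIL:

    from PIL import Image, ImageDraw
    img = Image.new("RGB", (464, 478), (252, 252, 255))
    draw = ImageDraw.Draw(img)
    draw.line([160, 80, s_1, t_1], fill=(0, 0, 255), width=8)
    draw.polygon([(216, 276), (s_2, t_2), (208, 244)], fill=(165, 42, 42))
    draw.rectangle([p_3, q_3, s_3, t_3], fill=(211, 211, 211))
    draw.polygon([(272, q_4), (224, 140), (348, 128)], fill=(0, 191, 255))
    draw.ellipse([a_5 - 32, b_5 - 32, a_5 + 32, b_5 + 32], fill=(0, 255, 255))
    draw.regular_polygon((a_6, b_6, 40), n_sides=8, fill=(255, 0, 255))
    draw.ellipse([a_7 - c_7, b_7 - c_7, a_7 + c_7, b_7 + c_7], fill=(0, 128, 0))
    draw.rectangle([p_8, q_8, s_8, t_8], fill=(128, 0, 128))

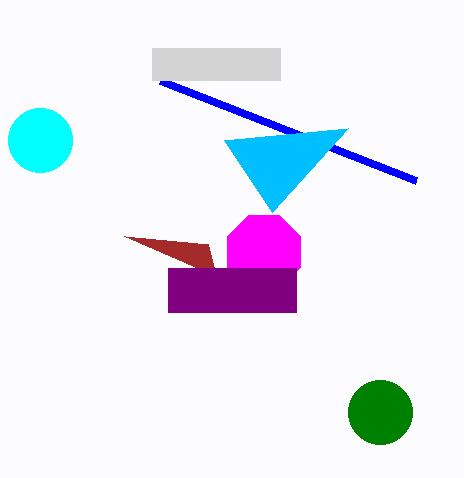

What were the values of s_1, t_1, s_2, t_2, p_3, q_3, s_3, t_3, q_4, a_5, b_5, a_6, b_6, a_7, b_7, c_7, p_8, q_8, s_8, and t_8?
s_1 = 416; t_1 = 180; s_2 = 124; t_2 = 236; p_3 = 152; q_3 = 48; s_3 = 280; t_3 = 80; q_4 = 212; a_5 = 40; b_5 = 140; a_6 = 264; b_6 = 252; a_7 = 380; b_7 = 412; c_7 = 32; p_8 = 168; q_8 = 268; s_8 = 296; t_8 = 312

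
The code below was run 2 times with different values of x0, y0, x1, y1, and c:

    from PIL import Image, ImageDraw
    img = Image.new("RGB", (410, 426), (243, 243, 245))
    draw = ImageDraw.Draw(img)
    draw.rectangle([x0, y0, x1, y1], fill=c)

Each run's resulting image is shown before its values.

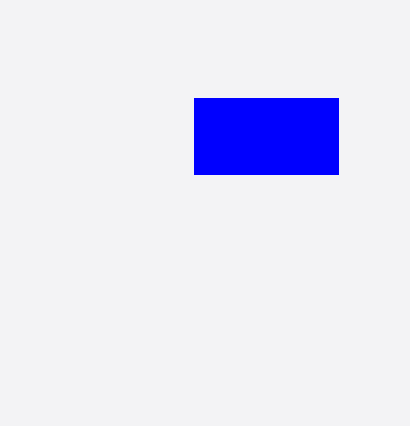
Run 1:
x0 = 194, y0 = 98, x1 = 338, y1 = 174, c = 'blue'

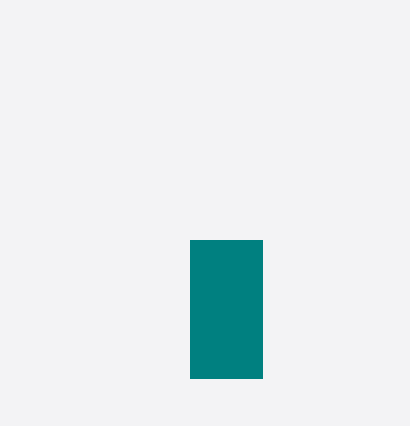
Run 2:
x0 = 190, y0 = 240, x1 = 262, y1 = 378, c = 'teal'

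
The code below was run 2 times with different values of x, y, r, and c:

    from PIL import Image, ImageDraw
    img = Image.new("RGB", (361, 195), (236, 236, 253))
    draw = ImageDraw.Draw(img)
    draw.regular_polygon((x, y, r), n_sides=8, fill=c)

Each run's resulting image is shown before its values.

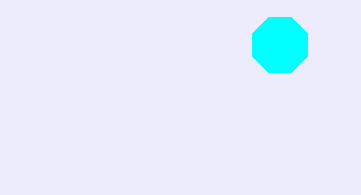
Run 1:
x = 280
y = 45
r = 30
c = 'cyan'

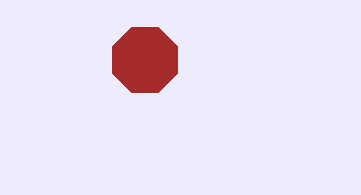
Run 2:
x = 145
y = 60
r = 35
c = 'brown'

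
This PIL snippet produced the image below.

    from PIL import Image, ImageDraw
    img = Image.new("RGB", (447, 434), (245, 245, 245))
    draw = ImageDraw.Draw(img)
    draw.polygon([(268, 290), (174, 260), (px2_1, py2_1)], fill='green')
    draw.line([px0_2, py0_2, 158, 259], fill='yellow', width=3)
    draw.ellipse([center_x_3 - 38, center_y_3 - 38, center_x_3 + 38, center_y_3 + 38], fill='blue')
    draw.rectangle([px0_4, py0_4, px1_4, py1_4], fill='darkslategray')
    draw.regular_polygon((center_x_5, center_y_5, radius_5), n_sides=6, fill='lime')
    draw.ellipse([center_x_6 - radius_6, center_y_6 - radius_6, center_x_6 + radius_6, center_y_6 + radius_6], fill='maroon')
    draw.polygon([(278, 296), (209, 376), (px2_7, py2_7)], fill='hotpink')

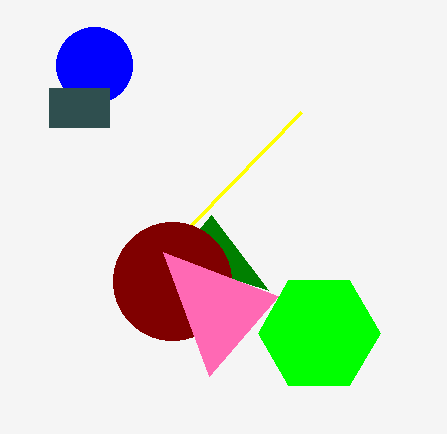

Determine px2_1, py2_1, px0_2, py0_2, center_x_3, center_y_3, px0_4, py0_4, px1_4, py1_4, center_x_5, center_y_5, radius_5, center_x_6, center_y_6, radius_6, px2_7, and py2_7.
px2_1 = 211; py2_1 = 215; px0_2 = 301; py0_2 = 112; center_x_3 = 94; center_y_3 = 65; px0_4 = 49; py0_4 = 88; px1_4 = 109; py1_4 = 127; center_x_5 = 319; center_y_5 = 333; radius_5 = 61; center_x_6 = 172; center_y_6 = 281; radius_6 = 59; px2_7 = 163; py2_7 = 252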